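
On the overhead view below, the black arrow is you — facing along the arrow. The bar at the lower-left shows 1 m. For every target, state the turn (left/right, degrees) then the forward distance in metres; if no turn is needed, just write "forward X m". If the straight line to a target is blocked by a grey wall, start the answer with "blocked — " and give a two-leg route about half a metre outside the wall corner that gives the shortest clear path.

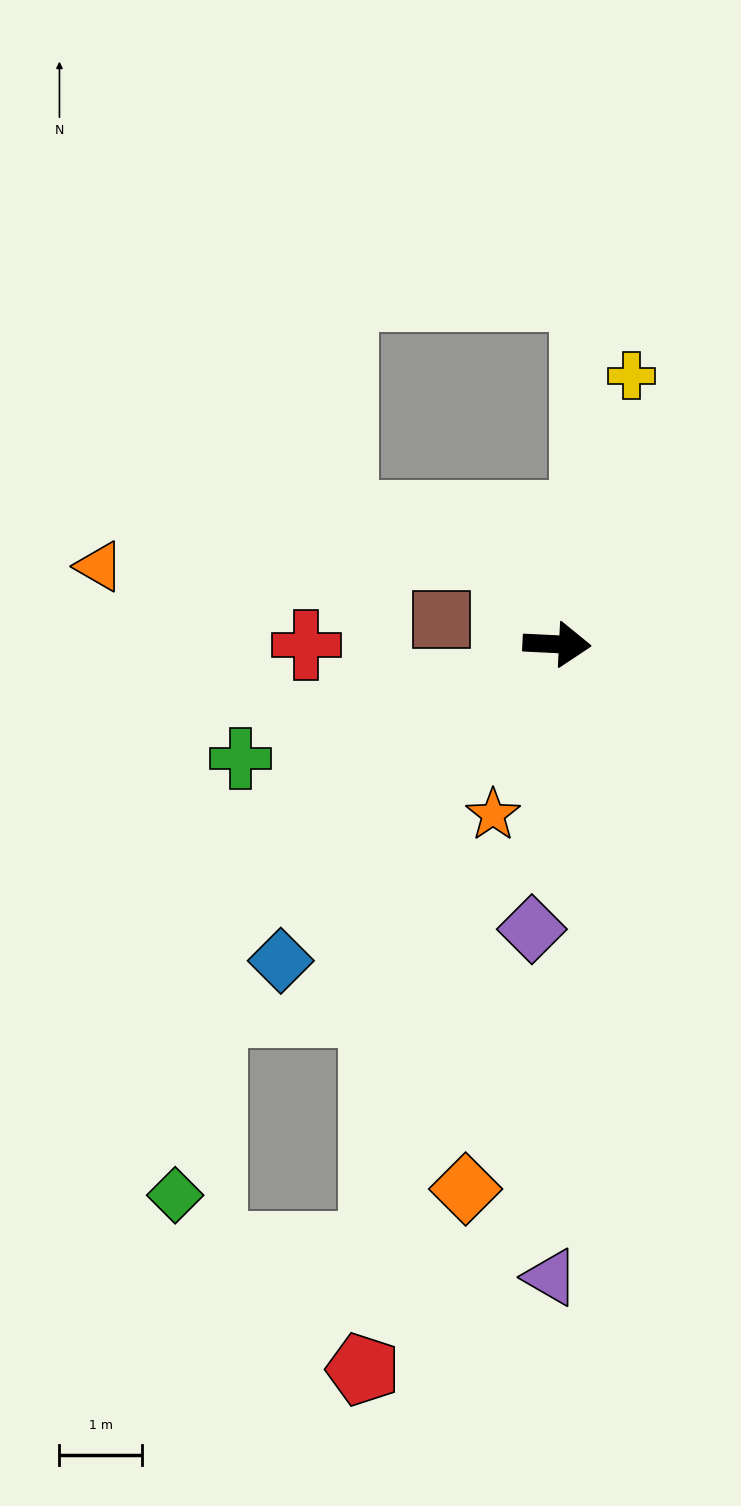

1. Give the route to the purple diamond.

turn right 92°, forward 3.5 m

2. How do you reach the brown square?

turn left 171°, forward 1.4 m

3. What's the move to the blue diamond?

turn right 128°, forward 5.1 m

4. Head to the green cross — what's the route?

turn right 157°, forward 4.1 m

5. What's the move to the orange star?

turn right 108°, forward 2.2 m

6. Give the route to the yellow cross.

turn left 77°, forward 3.4 m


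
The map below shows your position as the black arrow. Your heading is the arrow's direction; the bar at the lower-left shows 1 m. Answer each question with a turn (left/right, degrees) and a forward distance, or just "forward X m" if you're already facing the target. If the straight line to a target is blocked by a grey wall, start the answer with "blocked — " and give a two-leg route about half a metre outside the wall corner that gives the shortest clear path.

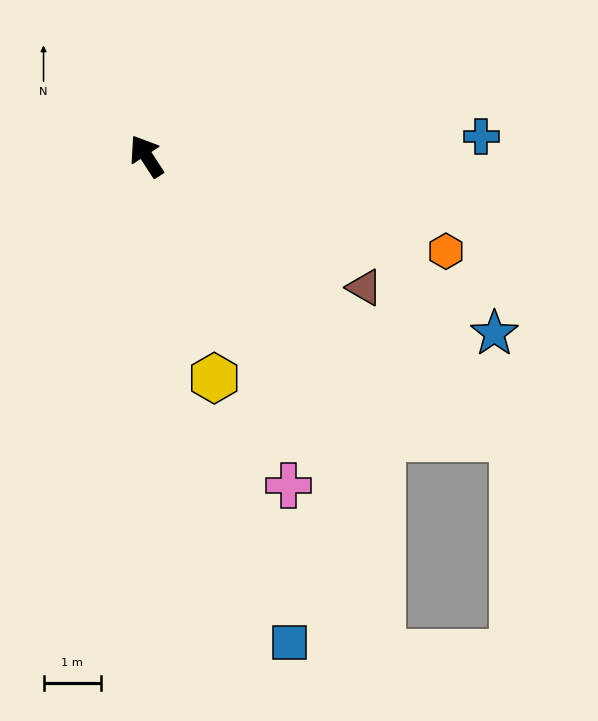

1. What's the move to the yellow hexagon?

turn left 164°, forward 4.0 m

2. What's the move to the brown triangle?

turn right 154°, forward 4.4 m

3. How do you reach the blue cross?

turn right 120°, forward 5.9 m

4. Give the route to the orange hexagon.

turn right 141°, forward 5.5 m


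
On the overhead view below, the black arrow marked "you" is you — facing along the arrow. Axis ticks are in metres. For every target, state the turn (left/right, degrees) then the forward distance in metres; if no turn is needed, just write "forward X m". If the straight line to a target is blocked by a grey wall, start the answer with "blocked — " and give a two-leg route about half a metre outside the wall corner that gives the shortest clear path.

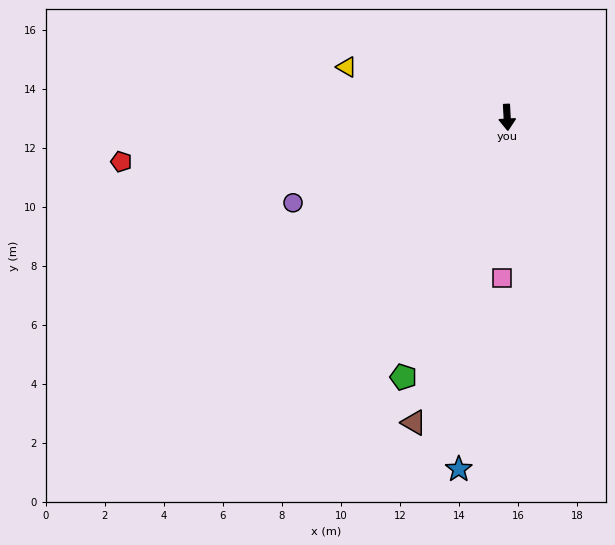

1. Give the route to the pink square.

turn right 5°, forward 5.5 m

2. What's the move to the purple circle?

turn right 71°, forward 7.8 m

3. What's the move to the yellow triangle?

turn right 110°, forward 5.7 m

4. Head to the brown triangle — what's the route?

turn right 20°, forward 10.8 m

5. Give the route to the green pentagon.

turn right 25°, forward 9.5 m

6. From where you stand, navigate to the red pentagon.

turn right 87°, forward 13.2 m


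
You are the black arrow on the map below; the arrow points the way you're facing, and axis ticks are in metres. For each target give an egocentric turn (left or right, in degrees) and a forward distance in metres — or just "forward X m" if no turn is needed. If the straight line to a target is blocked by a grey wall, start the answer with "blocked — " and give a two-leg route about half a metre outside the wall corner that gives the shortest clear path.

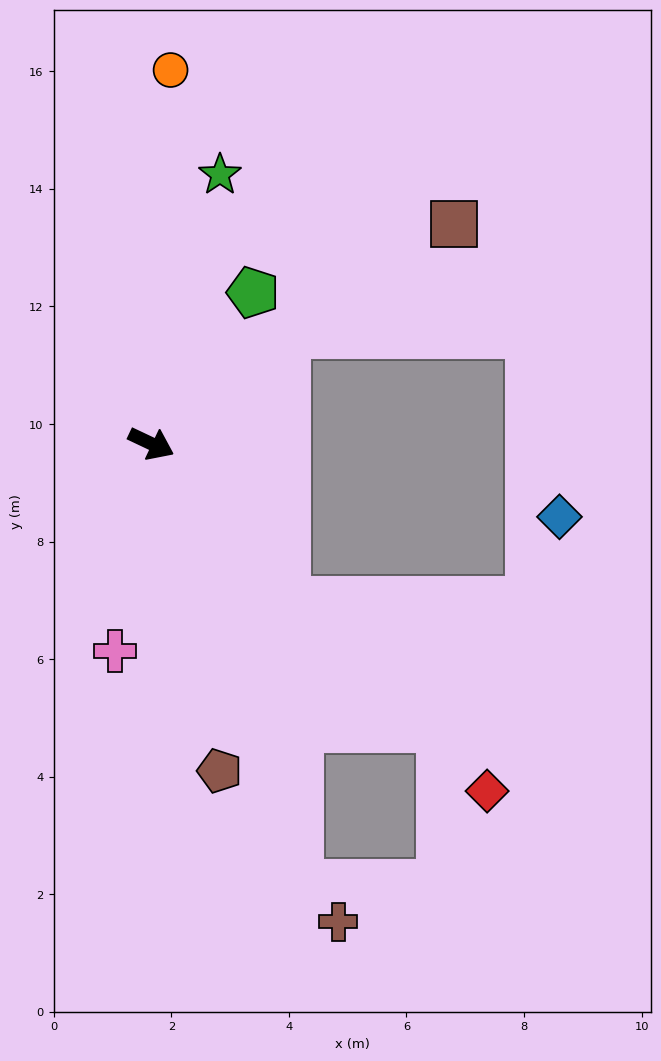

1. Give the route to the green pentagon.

turn left 81°, forward 3.1 m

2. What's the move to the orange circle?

turn left 112°, forward 6.4 m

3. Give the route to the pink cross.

turn right 75°, forward 3.6 m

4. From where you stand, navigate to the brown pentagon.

turn right 53°, forward 5.7 m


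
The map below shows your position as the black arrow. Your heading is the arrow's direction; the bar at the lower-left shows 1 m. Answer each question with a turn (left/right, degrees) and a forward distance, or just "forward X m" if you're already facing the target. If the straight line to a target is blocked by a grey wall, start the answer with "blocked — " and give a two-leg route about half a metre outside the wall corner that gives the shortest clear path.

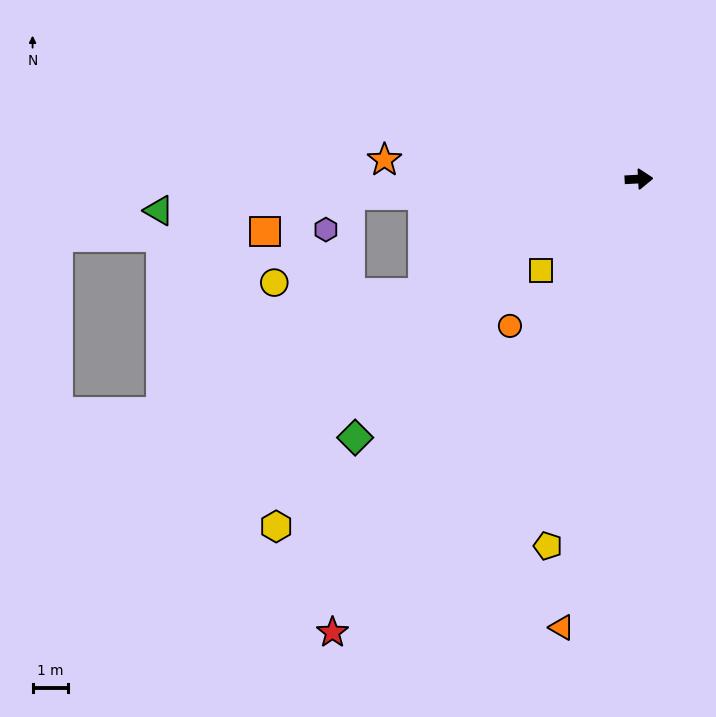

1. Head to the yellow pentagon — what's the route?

turn right 107°, forward 10.5 m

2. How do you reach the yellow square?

turn right 140°, forward 3.7 m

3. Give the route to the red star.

turn right 127°, forward 15.2 m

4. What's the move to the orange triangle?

turn right 103°, forward 12.7 m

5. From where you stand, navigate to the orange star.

turn left 173°, forward 7.1 m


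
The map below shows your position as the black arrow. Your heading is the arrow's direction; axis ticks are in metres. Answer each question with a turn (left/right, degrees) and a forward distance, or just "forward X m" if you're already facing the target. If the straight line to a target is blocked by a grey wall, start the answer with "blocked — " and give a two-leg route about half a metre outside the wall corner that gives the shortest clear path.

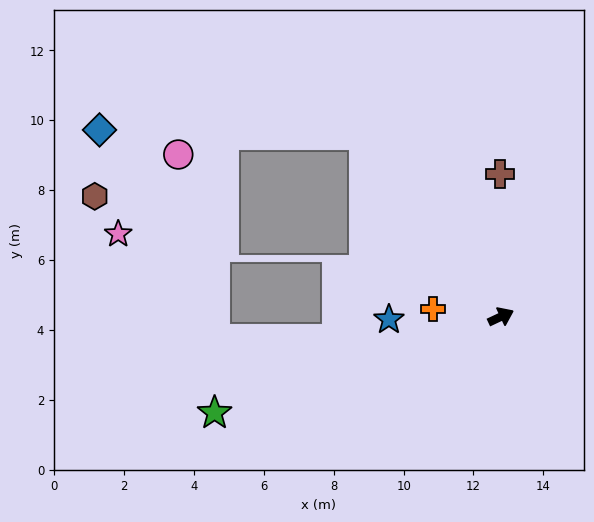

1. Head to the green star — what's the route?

turn left 173°, forward 8.6 m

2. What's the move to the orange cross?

turn left 148°, forward 2.0 m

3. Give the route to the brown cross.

turn left 65°, forward 4.1 m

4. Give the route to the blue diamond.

blocked — turn left 102°, forward 6.5 m, then turn left 52°, forward 7.6 m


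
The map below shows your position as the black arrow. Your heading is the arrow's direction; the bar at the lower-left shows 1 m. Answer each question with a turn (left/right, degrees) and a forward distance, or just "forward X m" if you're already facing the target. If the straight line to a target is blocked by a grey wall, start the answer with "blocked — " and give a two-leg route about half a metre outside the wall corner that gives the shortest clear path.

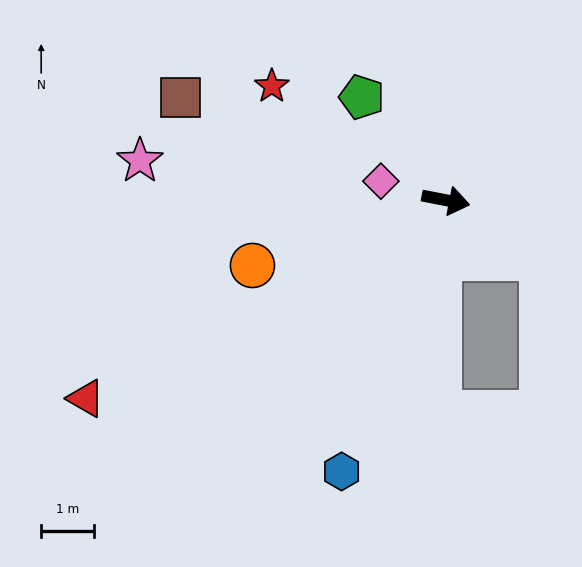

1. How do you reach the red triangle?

turn right 140°, forward 7.8 m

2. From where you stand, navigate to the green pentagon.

turn left 140°, forward 2.5 m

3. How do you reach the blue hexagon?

turn right 100°, forward 5.5 m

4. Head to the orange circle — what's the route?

turn right 150°, forward 3.9 m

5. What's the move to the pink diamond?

turn left 175°, forward 1.3 m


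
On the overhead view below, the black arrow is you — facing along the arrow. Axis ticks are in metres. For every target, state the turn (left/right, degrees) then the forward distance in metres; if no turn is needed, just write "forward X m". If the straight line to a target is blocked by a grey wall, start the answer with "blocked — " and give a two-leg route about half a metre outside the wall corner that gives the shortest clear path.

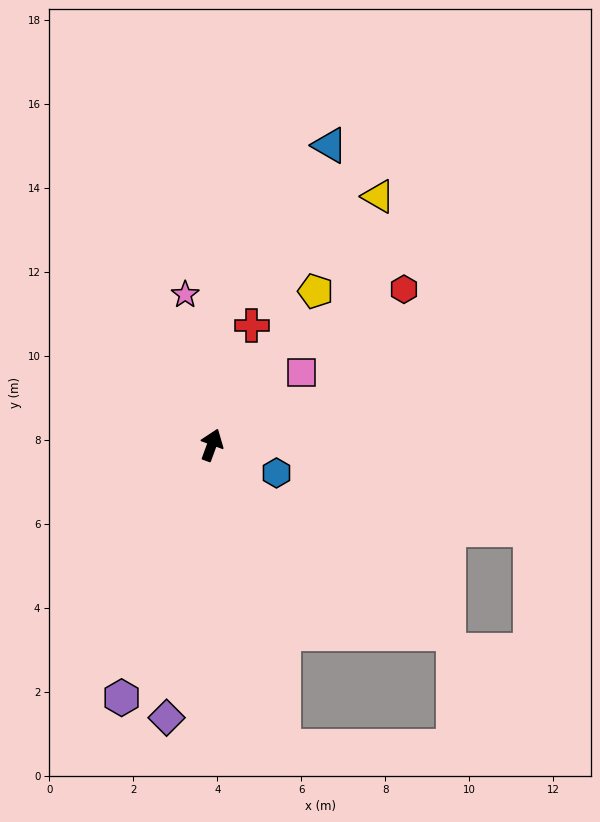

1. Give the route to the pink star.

turn left 30°, forward 3.6 m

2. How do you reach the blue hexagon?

turn right 93°, forward 1.7 m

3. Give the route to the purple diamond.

turn right 169°, forward 6.6 m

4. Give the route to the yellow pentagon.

turn right 14°, forward 4.4 m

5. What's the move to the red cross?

forward 3.0 m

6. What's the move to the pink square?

turn right 31°, forward 2.7 m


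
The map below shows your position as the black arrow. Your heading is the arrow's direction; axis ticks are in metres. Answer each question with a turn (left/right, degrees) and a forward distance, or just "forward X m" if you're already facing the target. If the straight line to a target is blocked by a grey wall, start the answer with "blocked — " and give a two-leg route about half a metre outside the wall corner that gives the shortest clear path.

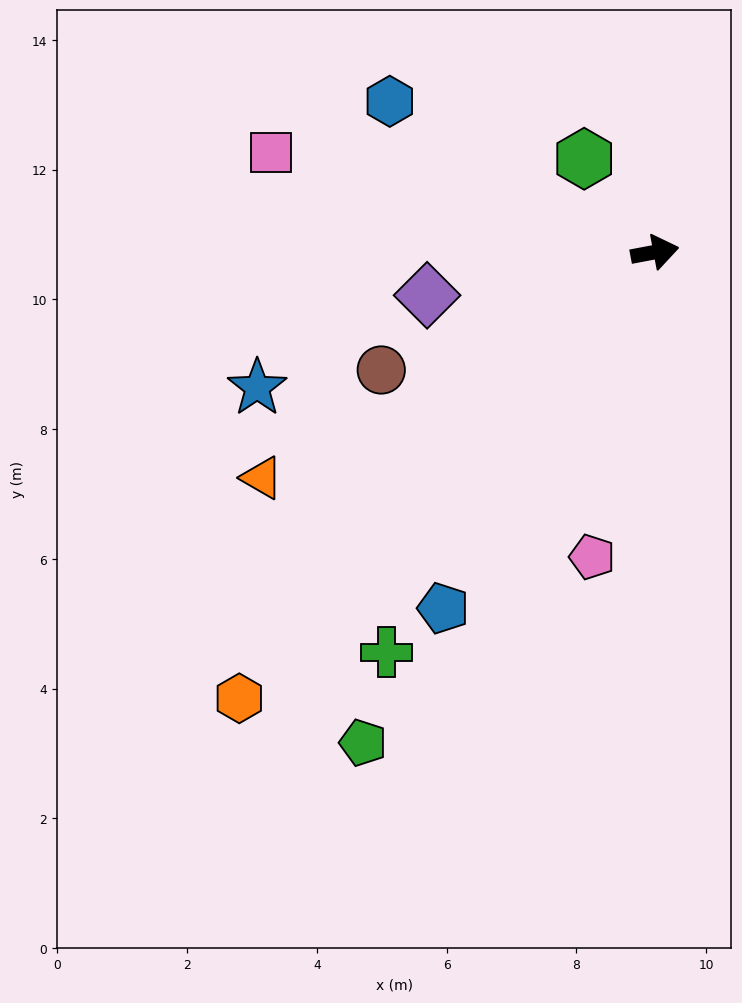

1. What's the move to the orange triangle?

turn right 161°, forward 7.0 m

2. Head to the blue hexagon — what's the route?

turn left 140°, forward 4.7 m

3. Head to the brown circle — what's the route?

turn right 167°, forward 4.6 m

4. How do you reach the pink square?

turn left 155°, forward 6.1 m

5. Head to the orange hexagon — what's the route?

turn right 144°, forward 9.4 m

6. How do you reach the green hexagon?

turn left 116°, forward 1.8 m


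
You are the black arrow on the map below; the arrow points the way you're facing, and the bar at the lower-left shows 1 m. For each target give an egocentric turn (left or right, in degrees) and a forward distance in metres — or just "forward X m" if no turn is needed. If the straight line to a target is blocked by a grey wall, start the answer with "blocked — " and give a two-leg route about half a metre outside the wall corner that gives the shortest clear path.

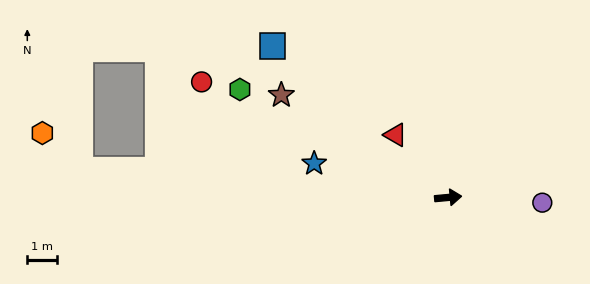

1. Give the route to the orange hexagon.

blocked — turn left 170°, forward 12.2 m, then turn right 39°, forward 1.7 m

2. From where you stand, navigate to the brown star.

turn left 143°, forward 6.5 m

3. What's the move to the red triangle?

turn left 125°, forward 2.7 m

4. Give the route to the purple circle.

turn right 8°, forward 3.1 m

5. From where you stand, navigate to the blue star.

turn left 160°, forward 4.6 m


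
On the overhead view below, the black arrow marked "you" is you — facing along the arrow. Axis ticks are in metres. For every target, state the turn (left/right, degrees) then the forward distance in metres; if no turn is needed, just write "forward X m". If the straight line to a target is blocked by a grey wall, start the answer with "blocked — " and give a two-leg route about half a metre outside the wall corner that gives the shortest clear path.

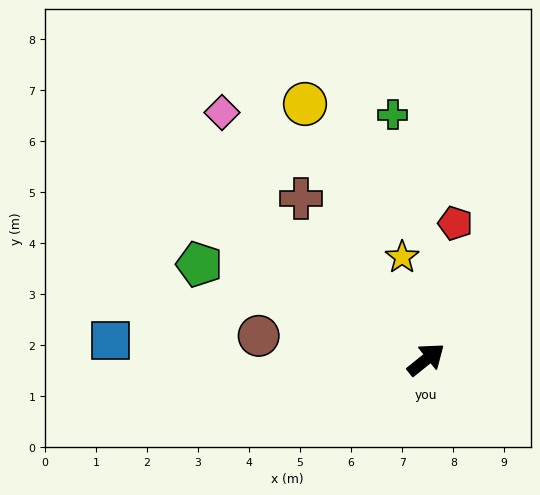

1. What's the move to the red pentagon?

turn left 39°, forward 2.7 m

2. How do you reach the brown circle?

turn left 133°, forward 3.3 m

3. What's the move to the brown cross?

turn left 89°, forward 4.0 m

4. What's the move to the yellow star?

turn left 64°, forward 2.1 m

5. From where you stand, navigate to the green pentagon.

turn left 118°, forward 4.8 m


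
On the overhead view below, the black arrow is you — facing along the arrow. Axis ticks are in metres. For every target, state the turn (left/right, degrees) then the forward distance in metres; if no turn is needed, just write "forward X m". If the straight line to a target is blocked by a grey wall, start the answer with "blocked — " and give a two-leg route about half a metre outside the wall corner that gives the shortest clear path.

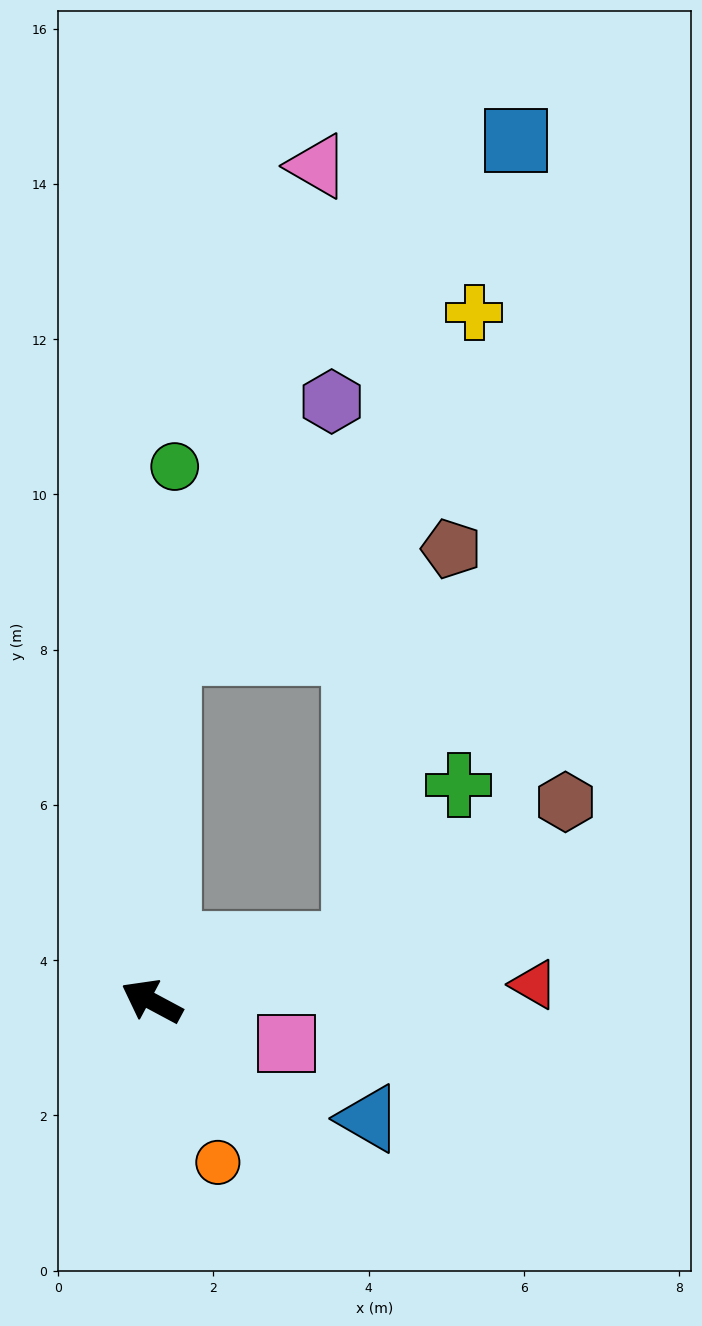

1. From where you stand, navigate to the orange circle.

turn left 140°, forward 2.2 m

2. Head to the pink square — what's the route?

turn right 169°, forward 1.8 m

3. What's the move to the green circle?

turn right 64°, forward 6.9 m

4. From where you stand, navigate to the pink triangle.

blocked — turn right 64°, forward 4.5 m, then turn right 15°, forward 6.6 m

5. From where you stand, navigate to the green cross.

blocked — turn right 136°, forward 2.7 m, then turn left 41°, forward 2.5 m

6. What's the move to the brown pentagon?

blocked — turn right 136°, forward 2.7 m, then turn left 61°, forward 5.3 m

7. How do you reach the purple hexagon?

blocked — turn right 64°, forward 4.5 m, then turn right 31°, forward 3.9 m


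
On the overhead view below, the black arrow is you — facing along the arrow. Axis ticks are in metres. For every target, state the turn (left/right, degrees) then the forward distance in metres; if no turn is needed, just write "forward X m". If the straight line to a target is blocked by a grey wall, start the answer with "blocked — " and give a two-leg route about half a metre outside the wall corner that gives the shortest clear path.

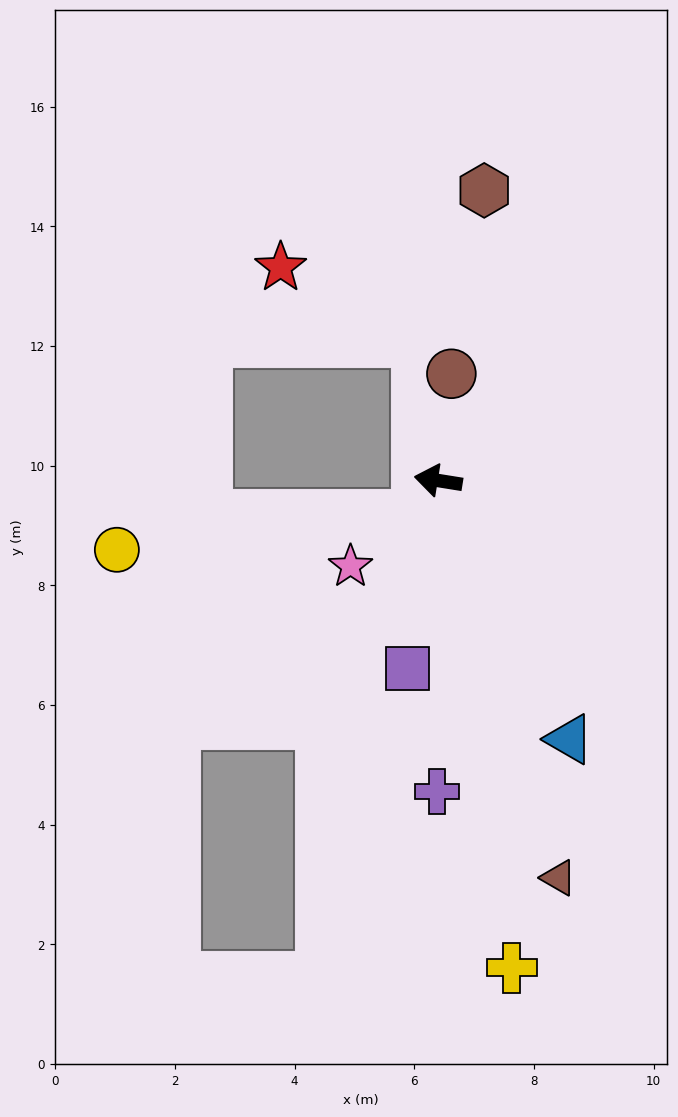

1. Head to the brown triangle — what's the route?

turn left 116°, forward 6.9 m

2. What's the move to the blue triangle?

turn left 126°, forward 4.8 m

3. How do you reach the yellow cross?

turn left 108°, forward 8.2 m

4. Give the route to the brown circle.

turn right 88°, forward 1.8 m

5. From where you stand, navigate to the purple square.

turn left 90°, forward 3.2 m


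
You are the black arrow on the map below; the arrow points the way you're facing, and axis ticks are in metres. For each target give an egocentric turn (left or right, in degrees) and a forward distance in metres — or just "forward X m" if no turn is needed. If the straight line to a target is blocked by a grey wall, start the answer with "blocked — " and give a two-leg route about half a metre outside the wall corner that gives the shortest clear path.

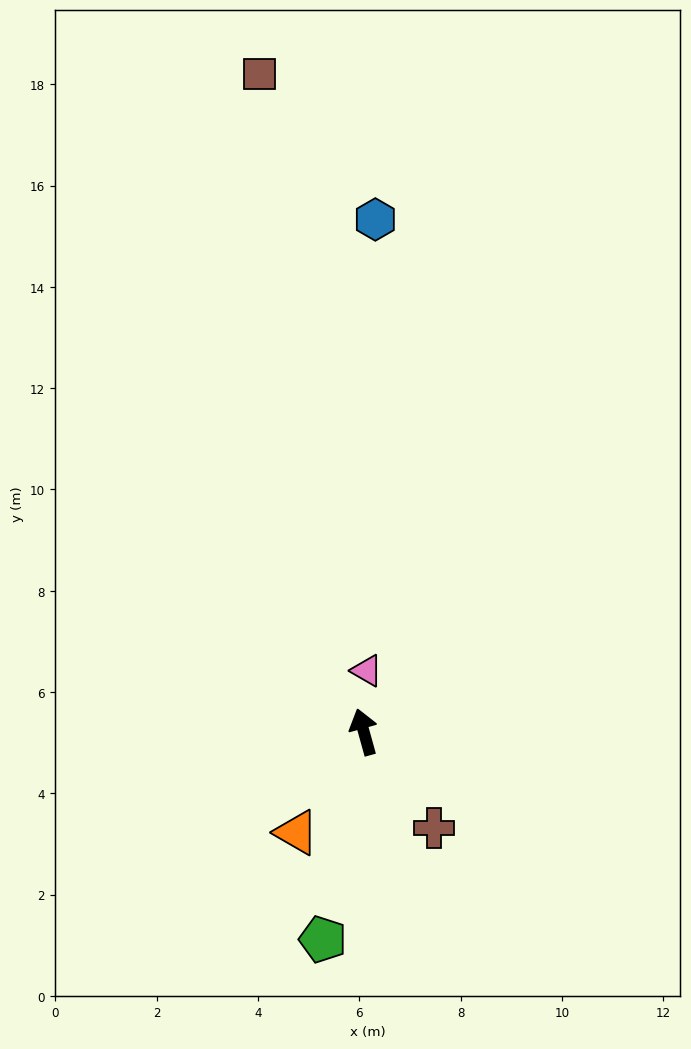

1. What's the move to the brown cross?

turn right 160°, forward 2.3 m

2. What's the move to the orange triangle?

turn left 131°, forward 2.4 m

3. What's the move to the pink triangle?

turn right 18°, forward 1.2 m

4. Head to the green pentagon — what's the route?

turn left 153°, forward 4.2 m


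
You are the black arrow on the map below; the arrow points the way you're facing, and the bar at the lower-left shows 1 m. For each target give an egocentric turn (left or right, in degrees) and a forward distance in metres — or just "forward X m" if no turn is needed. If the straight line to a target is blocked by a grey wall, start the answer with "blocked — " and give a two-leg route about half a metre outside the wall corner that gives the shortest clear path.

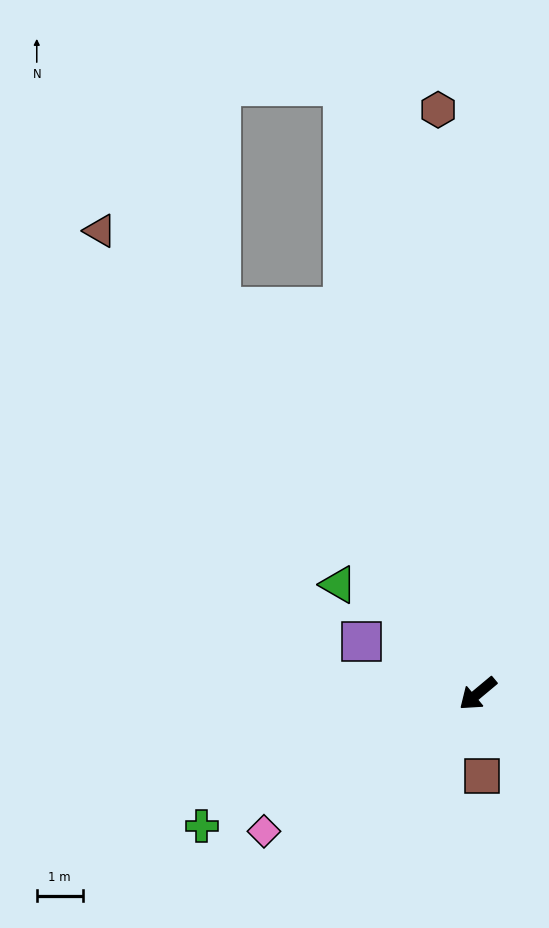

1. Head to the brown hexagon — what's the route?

turn right 126°, forward 12.8 m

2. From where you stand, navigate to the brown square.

turn left 53°, forward 1.8 m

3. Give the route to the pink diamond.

turn right 7°, forward 5.6 m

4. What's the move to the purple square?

turn right 64°, forward 2.8 m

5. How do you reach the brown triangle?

turn right 91°, forward 13.1 m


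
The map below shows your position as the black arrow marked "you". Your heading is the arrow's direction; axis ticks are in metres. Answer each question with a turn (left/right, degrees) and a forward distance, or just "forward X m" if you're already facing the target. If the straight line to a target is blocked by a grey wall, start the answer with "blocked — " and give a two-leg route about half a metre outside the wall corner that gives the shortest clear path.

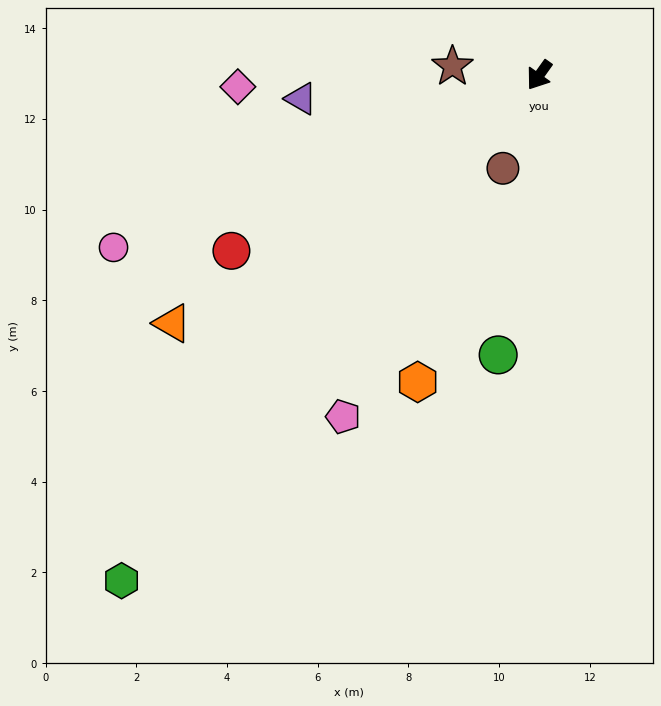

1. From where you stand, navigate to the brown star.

turn right 60°, forward 1.9 m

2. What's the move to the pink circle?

turn right 33°, forward 10.1 m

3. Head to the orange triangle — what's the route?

turn right 20°, forward 9.8 m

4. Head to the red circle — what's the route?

turn right 25°, forward 7.8 m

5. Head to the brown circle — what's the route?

turn left 14°, forward 2.2 m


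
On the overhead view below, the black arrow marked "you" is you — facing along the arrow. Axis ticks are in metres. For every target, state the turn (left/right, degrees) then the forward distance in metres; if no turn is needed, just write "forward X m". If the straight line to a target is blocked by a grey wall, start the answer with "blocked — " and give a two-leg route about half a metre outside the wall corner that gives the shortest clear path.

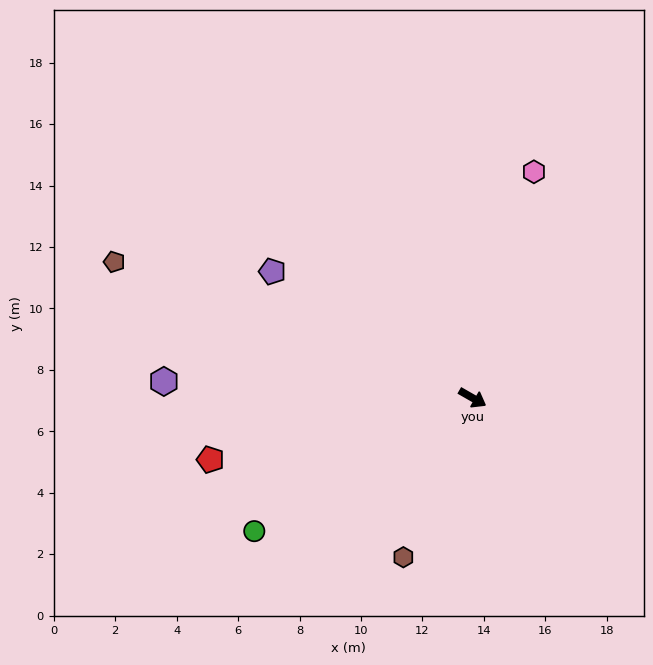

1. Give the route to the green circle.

turn right 119°, forward 8.3 m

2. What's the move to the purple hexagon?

turn right 153°, forward 10.1 m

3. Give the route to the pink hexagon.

turn left 105°, forward 7.6 m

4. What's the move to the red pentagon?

turn right 137°, forward 8.8 m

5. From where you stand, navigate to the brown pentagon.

turn right 171°, forward 12.5 m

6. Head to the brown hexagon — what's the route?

turn right 84°, forward 5.7 m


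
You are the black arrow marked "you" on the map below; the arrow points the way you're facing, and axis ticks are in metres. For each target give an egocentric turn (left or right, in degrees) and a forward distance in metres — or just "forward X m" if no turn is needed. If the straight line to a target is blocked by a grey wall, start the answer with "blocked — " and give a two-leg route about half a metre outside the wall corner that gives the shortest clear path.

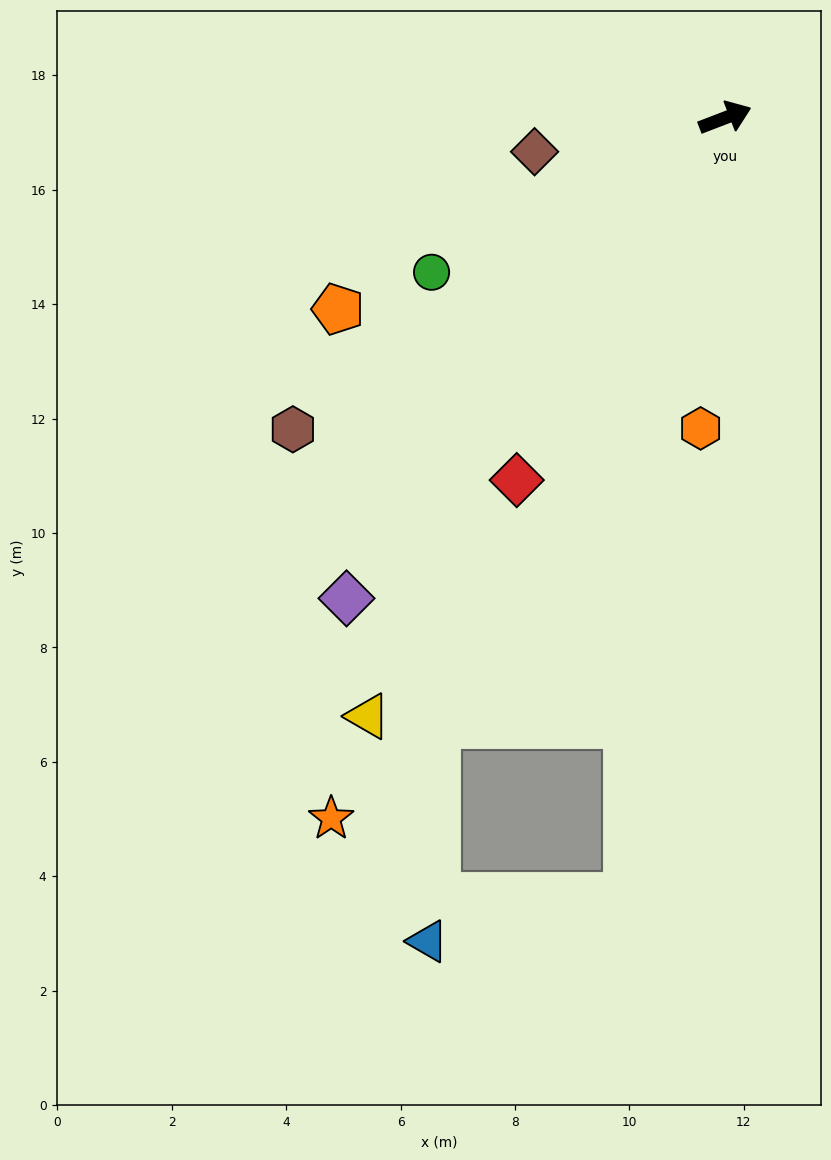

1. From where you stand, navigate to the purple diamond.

turn right 149°, forward 10.7 m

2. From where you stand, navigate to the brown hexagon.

turn right 165°, forward 9.3 m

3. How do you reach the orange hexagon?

turn right 116°, forward 5.4 m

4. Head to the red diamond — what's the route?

turn right 141°, forward 7.3 m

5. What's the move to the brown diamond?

turn left 169°, forward 3.4 m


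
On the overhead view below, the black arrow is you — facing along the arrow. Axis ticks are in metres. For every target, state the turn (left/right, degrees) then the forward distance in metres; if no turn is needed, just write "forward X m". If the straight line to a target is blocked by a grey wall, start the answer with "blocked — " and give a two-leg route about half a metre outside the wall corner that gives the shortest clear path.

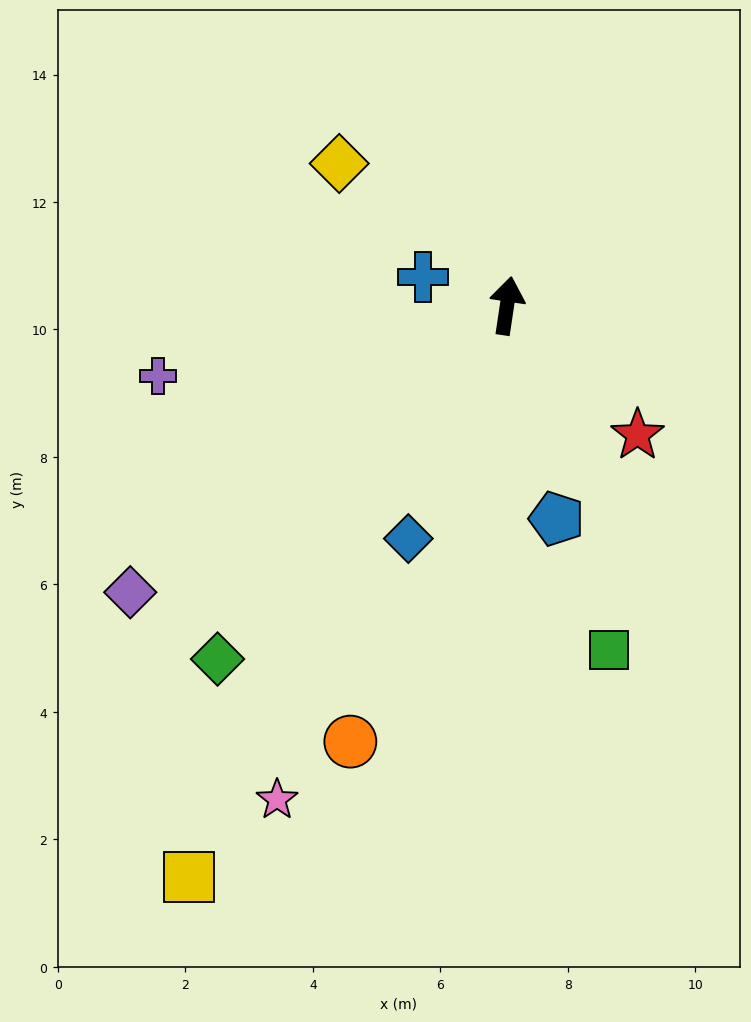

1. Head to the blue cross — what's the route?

turn left 80°, forward 1.4 m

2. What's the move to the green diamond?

turn left 149°, forward 7.2 m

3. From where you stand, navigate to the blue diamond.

turn left 166°, forward 4.0 m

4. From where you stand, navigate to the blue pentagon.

turn right 158°, forward 3.4 m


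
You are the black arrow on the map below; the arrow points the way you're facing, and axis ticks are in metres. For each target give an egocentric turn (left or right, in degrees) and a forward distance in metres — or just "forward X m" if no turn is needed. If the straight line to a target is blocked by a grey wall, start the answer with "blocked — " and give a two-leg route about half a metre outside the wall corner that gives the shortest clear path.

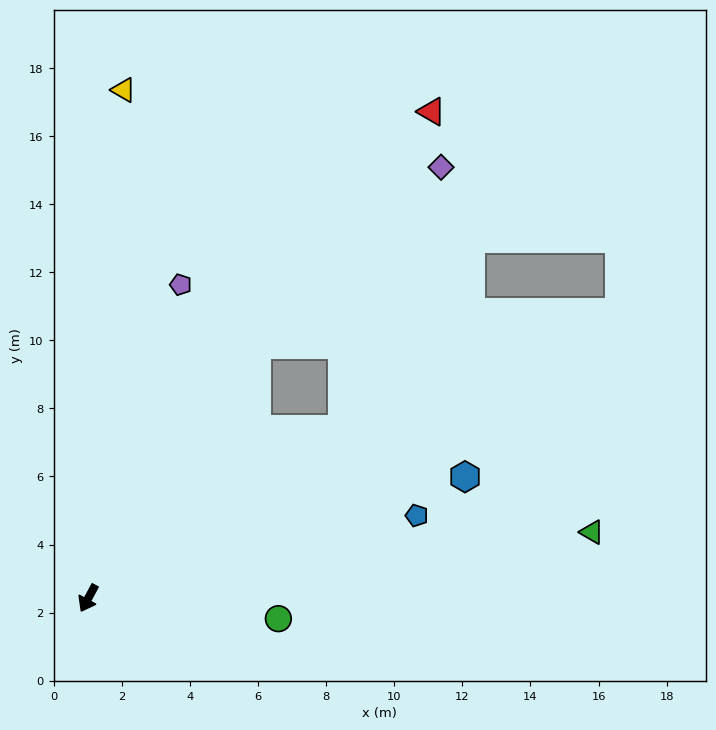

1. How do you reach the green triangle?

turn left 126°, forward 14.9 m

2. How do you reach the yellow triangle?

turn right 156°, forward 15.0 m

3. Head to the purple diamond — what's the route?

blocked — turn left 175°, forward 8.9 m, then turn right 13°, forward 7.5 m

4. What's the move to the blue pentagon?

turn left 132°, forward 9.9 m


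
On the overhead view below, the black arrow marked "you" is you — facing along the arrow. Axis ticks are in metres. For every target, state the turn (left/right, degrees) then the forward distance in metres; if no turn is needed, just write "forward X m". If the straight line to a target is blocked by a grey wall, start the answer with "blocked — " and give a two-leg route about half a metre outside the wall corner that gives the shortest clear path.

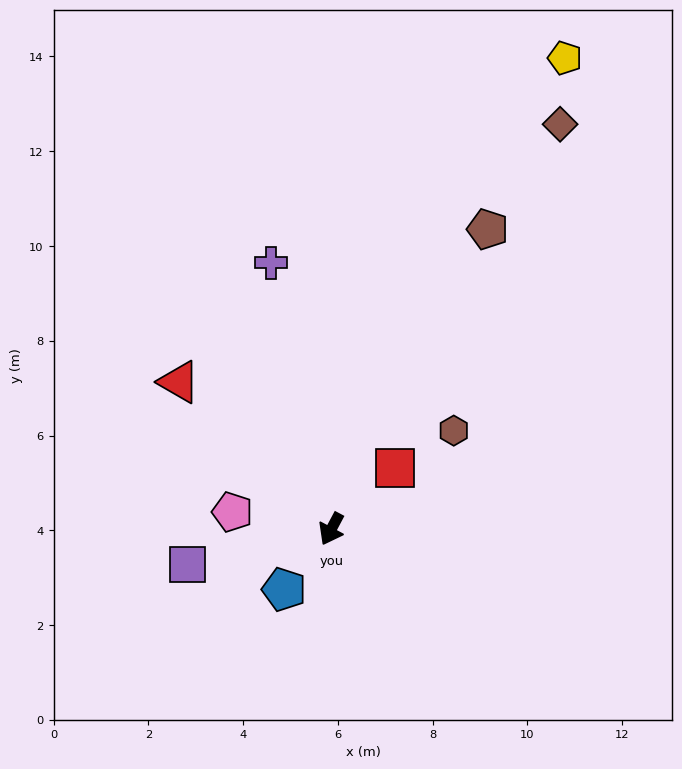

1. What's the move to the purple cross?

turn right 139°, forward 5.8 m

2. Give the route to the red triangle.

turn right 106°, forward 4.5 m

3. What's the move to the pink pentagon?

turn right 72°, forward 2.1 m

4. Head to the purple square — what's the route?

turn right 48°, forward 3.1 m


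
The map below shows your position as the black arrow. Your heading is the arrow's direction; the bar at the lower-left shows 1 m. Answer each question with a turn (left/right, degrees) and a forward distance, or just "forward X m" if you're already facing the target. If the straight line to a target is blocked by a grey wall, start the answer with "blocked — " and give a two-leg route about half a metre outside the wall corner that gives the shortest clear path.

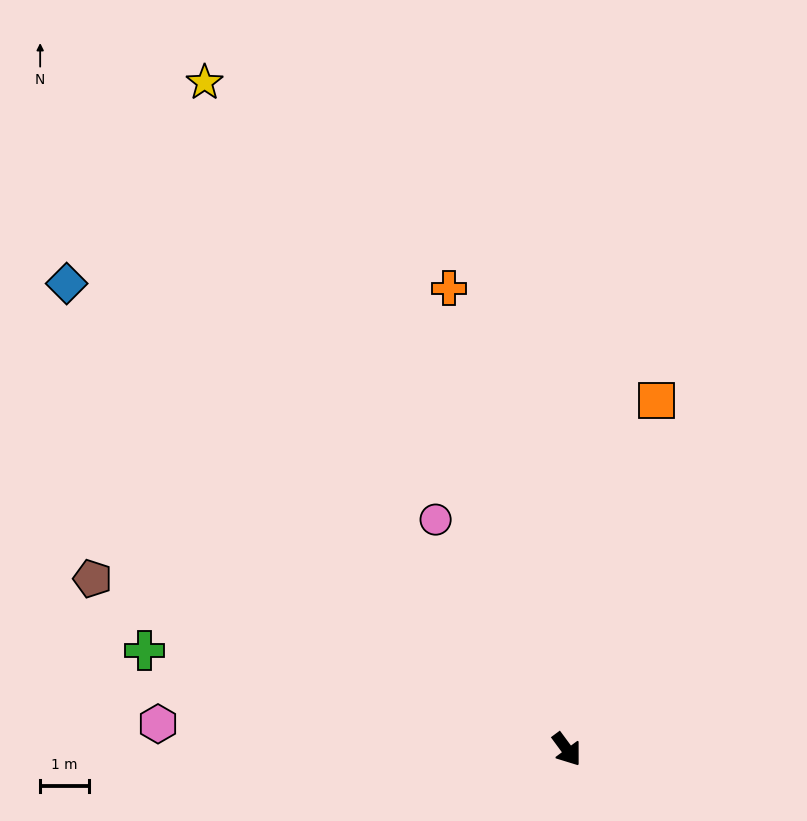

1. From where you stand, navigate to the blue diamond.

turn right 169°, forward 14.1 m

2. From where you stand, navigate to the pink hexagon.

turn right 130°, forward 8.4 m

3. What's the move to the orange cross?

turn left 158°, forward 9.8 m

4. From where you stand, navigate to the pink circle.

turn left 173°, forward 5.4 m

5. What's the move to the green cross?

turn right 140°, forward 8.9 m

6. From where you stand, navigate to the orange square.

turn left 129°, forward 7.4 m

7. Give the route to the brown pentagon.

turn right 146°, forward 10.4 m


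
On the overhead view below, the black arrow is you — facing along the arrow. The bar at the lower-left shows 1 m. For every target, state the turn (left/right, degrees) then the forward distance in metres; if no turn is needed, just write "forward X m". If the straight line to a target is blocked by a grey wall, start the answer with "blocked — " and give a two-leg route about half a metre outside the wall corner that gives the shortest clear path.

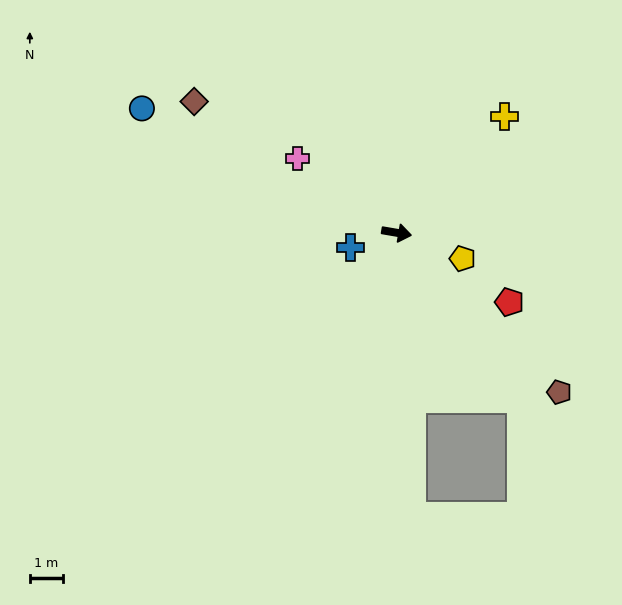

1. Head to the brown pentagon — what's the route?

turn right 35°, forward 6.9 m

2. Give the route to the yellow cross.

turn left 57°, forward 4.8 m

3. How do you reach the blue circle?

turn left 164°, forward 8.6 m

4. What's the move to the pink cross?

turn left 153°, forward 3.8 m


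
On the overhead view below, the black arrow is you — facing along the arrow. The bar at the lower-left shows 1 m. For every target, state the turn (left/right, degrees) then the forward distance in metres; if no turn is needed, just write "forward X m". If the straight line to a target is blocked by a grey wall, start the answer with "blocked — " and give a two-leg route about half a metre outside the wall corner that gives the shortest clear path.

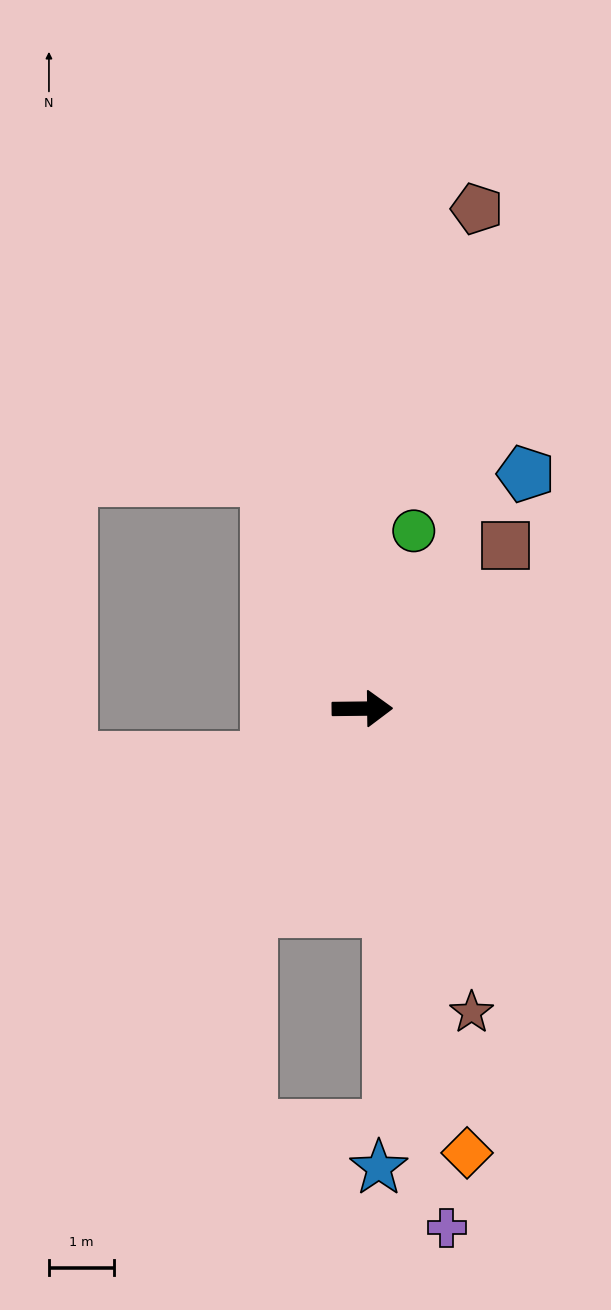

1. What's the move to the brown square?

turn left 48°, forward 3.4 m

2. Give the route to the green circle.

turn left 73°, forward 2.9 m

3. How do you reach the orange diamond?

turn right 77°, forward 7.1 m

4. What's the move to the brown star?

turn right 71°, forward 5.0 m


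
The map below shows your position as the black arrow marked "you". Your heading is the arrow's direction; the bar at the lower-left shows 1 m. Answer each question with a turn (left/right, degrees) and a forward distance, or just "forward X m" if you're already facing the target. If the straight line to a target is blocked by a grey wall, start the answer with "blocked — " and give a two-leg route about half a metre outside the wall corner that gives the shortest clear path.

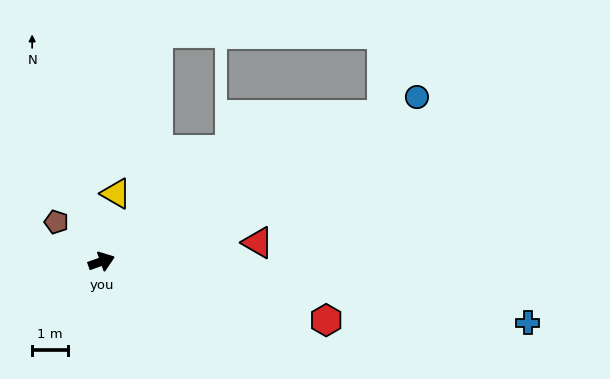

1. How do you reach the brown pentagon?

turn left 119°, forward 1.7 m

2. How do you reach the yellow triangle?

turn left 58°, forward 1.9 m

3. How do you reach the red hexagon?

turn right 34°, forward 6.5 m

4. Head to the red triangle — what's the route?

turn right 13°, forward 4.4 m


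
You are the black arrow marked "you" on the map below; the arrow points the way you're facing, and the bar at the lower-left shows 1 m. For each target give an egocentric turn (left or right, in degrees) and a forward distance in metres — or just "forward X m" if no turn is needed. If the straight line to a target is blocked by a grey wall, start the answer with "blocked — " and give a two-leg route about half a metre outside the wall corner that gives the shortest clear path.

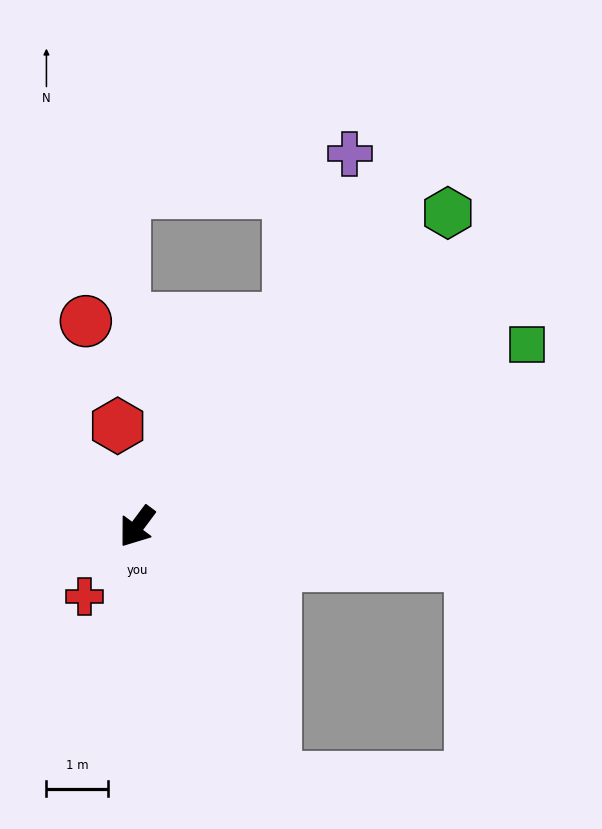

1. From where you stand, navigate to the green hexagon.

turn left 172°, forward 7.1 m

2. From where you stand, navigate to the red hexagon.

turn right 132°, forward 1.7 m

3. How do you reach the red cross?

forward 1.4 m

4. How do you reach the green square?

turn left 152°, forward 6.9 m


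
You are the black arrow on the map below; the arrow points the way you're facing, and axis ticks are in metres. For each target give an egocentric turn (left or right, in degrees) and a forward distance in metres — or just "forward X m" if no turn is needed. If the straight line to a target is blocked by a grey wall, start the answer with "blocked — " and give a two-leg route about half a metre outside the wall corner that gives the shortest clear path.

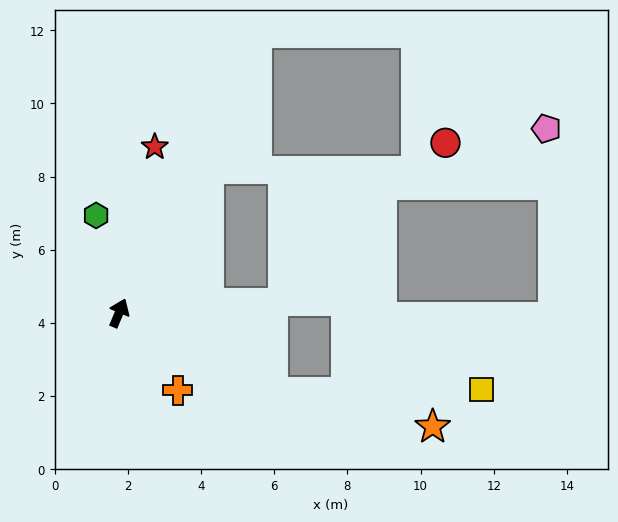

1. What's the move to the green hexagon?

turn left 36°, forward 2.7 m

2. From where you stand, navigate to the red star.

turn left 11°, forward 4.6 m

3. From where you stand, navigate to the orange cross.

turn right 120°, forward 2.7 m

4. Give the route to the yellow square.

blocked — turn right 95°, forward 4.7 m, then turn left 29°, forward 5.7 m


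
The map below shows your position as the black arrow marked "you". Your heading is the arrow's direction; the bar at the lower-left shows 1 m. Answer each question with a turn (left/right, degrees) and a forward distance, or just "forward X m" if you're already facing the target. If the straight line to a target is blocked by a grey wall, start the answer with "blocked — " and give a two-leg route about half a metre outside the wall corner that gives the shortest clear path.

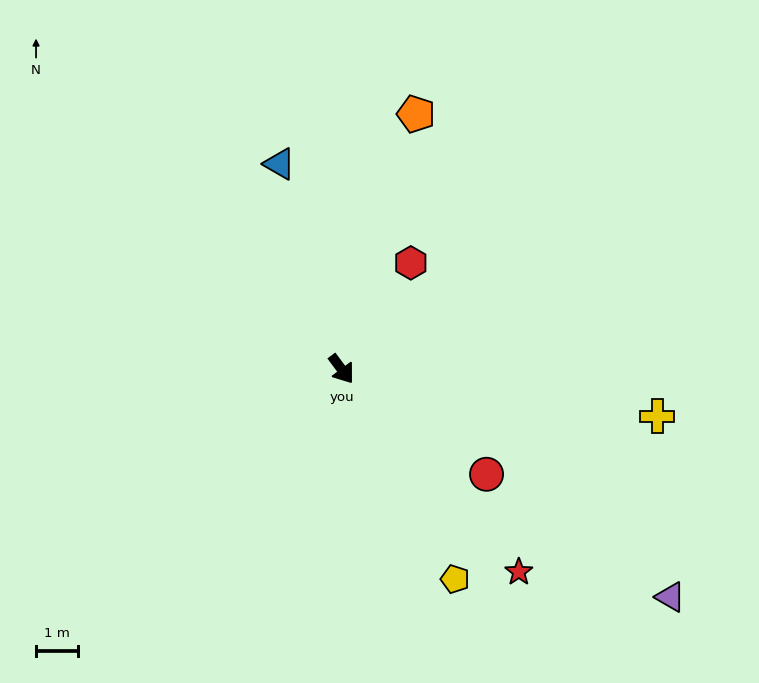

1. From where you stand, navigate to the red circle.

turn left 17°, forward 4.2 m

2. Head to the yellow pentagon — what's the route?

turn right 8°, forward 5.6 m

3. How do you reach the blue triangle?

turn left 160°, forward 5.1 m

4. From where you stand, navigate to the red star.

turn left 5°, forward 6.4 m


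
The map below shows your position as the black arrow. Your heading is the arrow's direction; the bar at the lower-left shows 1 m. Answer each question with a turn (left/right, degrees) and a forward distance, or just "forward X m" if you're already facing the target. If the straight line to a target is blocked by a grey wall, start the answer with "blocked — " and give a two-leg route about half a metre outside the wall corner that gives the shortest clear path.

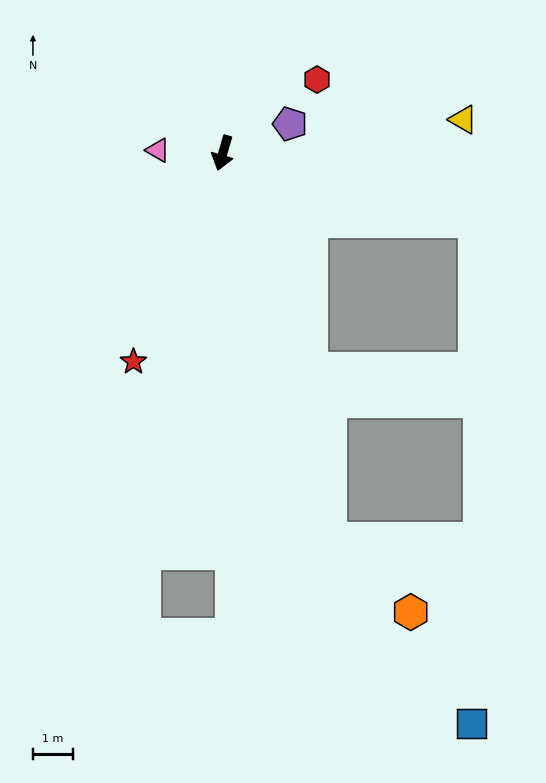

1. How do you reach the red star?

turn right 7°, forward 5.7 m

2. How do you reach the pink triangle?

turn right 76°, forward 1.6 m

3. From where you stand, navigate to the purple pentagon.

turn left 130°, forward 1.8 m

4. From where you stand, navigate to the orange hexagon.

blocked — turn left 32°, forward 10.0 m, then turn left 32°, forward 2.7 m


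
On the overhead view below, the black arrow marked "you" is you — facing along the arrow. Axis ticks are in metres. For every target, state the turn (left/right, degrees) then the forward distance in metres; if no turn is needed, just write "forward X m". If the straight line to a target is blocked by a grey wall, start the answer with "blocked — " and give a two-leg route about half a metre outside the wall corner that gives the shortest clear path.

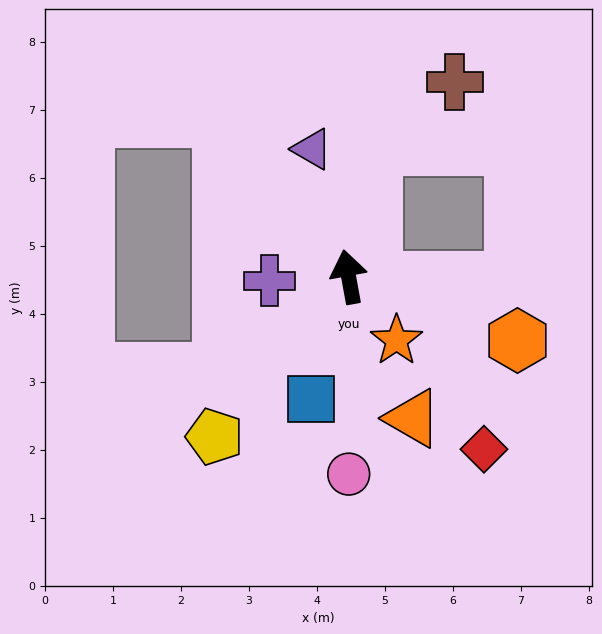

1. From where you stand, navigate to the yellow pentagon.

turn left 130°, forward 3.1 m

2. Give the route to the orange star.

turn right 153°, forward 1.2 m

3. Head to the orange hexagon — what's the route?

turn right 121°, forward 2.7 m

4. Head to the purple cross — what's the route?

turn left 83°, forward 1.2 m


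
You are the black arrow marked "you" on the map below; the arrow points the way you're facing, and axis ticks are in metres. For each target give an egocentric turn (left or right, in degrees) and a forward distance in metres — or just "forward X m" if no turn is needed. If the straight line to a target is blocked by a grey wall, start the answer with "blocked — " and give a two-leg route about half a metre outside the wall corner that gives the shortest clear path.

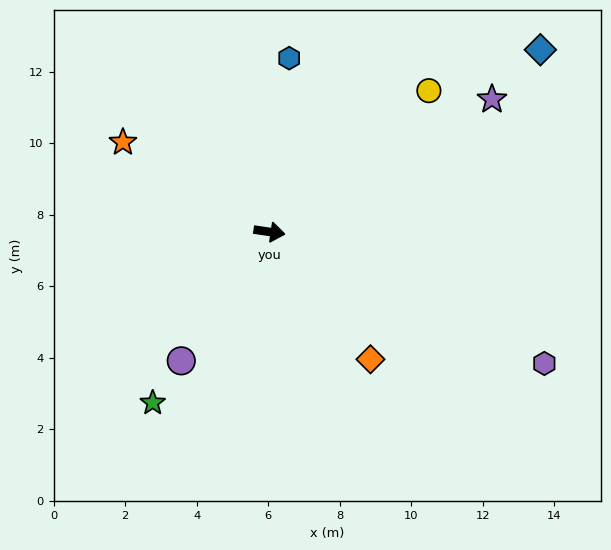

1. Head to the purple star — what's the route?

turn left 39°, forward 7.2 m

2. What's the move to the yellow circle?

turn left 50°, forward 6.0 m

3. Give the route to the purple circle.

turn right 116°, forward 4.4 m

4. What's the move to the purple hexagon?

turn right 17°, forward 8.5 m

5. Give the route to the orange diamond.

turn right 43°, forward 4.5 m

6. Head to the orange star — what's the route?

turn left 157°, forward 4.8 m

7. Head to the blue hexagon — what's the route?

turn left 92°, forward 4.9 m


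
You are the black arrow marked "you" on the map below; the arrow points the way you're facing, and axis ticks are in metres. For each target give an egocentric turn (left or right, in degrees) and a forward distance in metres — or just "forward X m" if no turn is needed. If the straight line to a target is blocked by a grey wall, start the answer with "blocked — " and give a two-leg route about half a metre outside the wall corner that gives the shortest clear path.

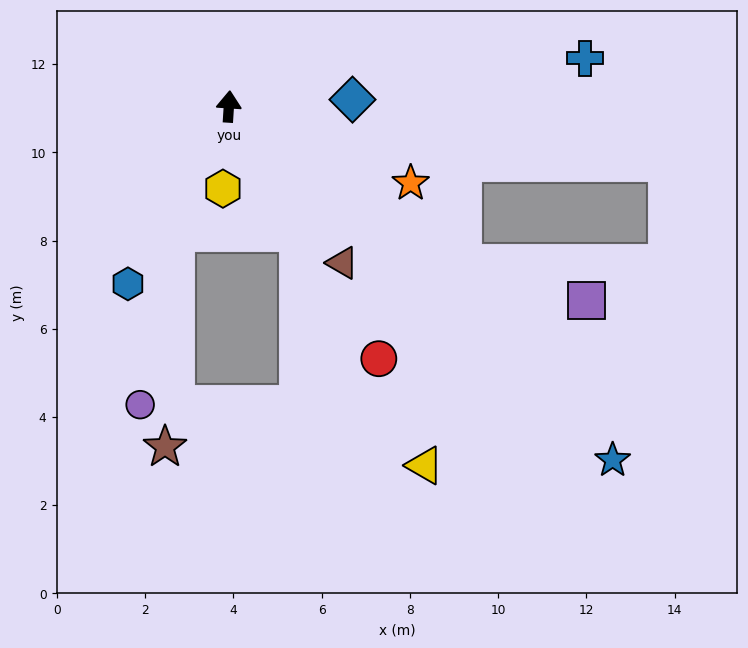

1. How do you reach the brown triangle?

turn right 140°, forward 4.4 m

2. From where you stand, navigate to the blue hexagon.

turn left 154°, forward 4.6 m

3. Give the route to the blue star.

turn right 129°, forward 11.8 m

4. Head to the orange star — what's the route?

turn right 109°, forward 4.5 m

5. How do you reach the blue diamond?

turn right 83°, forward 2.8 m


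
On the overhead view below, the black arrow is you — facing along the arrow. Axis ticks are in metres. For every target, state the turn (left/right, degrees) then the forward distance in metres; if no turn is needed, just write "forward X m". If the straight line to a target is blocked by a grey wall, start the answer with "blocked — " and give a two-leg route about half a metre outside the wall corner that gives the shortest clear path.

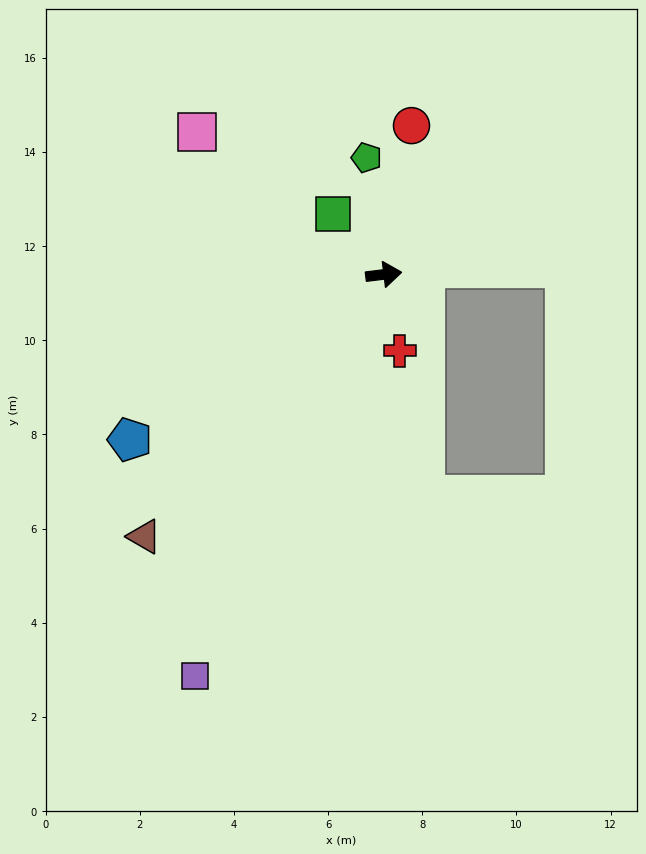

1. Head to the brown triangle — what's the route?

turn right 139°, forward 7.5 m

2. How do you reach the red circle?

turn left 72°, forward 3.2 m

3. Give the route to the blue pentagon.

turn right 154°, forward 6.4 m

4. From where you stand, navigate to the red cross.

turn right 85°, forward 1.7 m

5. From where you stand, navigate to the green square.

turn left 123°, forward 1.7 m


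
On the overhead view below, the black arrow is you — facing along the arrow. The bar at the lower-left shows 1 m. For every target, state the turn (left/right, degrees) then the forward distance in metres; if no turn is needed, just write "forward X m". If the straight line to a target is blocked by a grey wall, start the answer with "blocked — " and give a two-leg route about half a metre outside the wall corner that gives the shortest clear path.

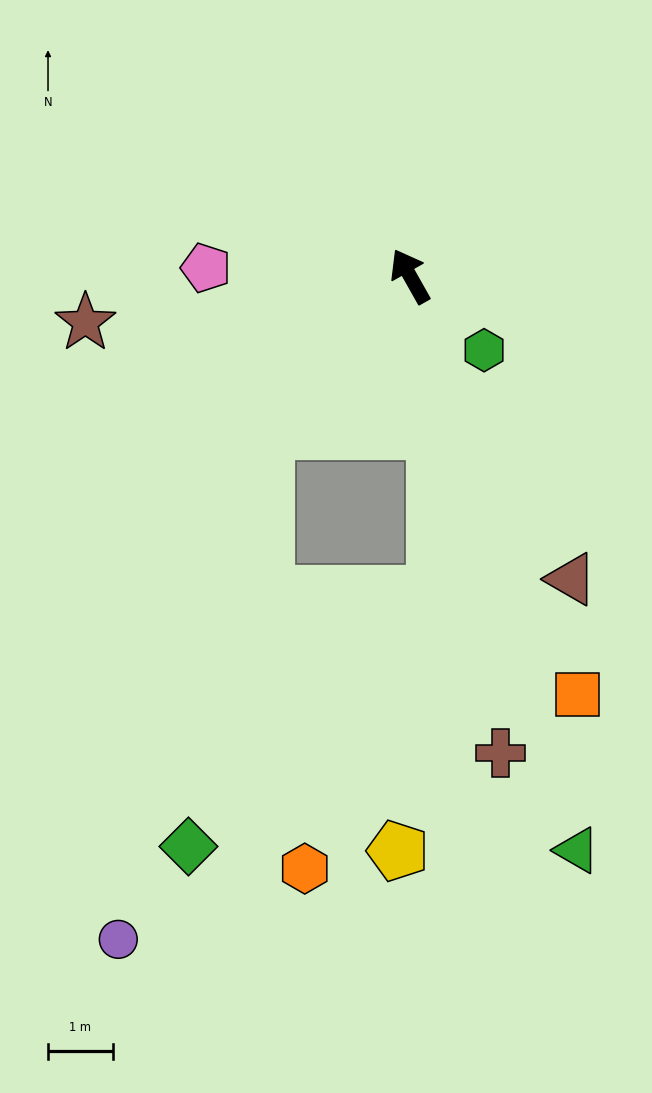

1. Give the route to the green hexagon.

turn right 164°, forward 1.6 m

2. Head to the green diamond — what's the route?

blocked — turn left 108°, forward 3.3 m, then turn left 32°, forward 6.5 m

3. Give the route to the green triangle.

turn left 167°, forward 9.3 m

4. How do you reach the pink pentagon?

turn left 58°, forward 3.2 m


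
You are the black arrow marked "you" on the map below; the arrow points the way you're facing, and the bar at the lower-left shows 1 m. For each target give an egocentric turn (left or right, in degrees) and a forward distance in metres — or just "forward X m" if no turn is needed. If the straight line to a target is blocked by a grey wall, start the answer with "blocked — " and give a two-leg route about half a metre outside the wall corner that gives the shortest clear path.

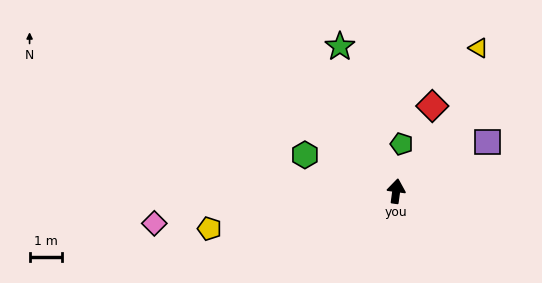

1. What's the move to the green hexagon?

turn left 76°, forward 3.0 m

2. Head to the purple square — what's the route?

turn right 54°, forward 3.2 m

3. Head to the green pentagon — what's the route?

forward 1.4 m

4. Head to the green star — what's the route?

turn left 29°, forward 4.7 m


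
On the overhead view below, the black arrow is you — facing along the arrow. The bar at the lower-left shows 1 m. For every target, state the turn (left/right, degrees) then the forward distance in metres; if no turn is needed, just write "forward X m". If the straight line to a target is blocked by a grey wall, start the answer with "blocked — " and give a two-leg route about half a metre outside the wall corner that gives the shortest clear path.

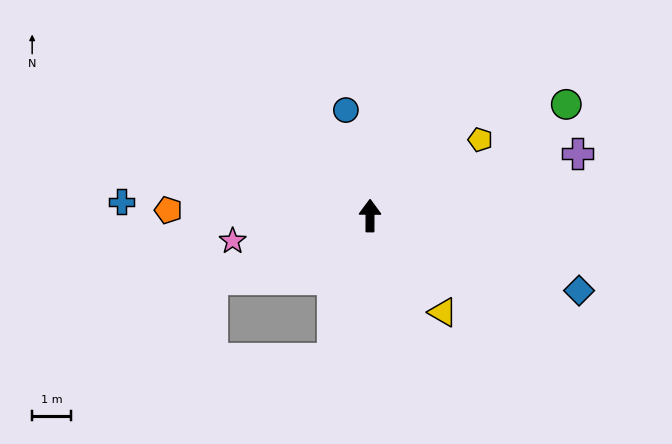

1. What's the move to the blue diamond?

turn right 110°, forward 5.7 m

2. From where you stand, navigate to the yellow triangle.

turn right 143°, forward 3.1 m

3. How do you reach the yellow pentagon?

turn right 55°, forward 3.5 m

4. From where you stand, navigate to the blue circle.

turn left 13°, forward 2.8 m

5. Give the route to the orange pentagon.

turn left 89°, forward 5.2 m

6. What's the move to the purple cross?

turn right 73°, forward 5.6 m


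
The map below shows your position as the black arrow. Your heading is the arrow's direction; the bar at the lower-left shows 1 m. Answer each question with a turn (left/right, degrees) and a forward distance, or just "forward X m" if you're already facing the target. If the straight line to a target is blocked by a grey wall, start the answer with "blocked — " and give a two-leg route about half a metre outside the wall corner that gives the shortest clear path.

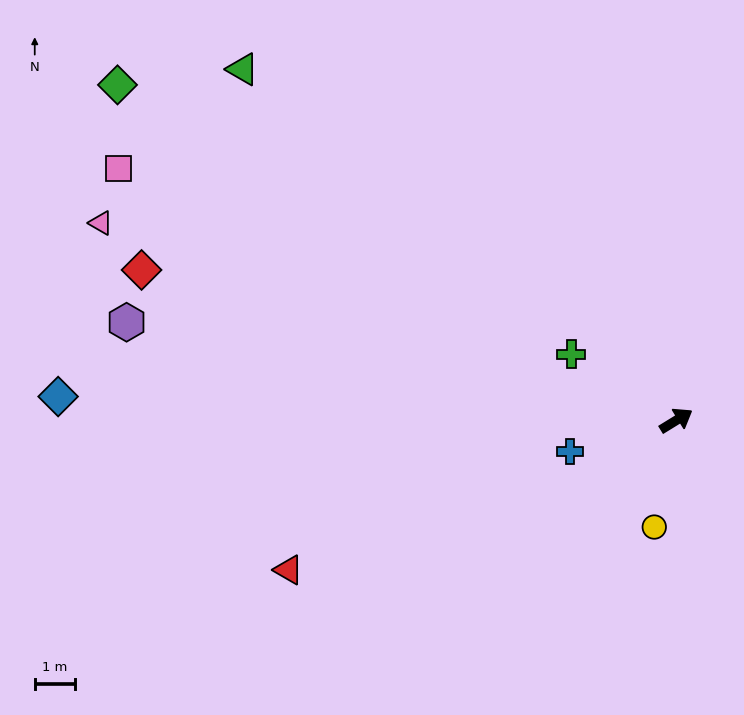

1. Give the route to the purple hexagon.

turn left 138°, forward 13.8 m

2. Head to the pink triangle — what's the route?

turn left 129°, forward 15.1 m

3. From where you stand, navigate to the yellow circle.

turn right 133°, forward 2.7 m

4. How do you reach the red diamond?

turn left 133°, forward 13.8 m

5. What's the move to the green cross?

turn left 116°, forward 3.1 m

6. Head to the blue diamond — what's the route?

turn left 146°, forward 15.3 m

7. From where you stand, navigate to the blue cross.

turn left 165°, forward 2.7 m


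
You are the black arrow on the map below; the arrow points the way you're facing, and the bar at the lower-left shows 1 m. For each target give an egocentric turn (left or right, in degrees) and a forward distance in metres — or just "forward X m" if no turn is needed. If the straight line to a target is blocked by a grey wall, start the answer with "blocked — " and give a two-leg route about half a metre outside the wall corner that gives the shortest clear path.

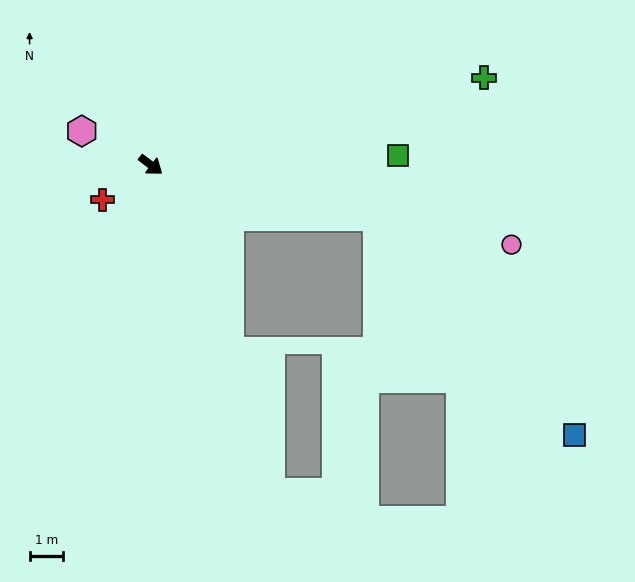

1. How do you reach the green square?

turn left 40°, forward 7.4 m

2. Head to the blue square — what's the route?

blocked — turn left 24°, forward 7.0 m, then turn right 34°, forward 8.8 m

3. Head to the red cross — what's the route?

turn right 107°, forward 1.8 m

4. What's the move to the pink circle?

turn left 25°, forward 11.1 m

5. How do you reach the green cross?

turn left 52°, forward 10.3 m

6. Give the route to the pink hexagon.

turn right 169°, forward 2.3 m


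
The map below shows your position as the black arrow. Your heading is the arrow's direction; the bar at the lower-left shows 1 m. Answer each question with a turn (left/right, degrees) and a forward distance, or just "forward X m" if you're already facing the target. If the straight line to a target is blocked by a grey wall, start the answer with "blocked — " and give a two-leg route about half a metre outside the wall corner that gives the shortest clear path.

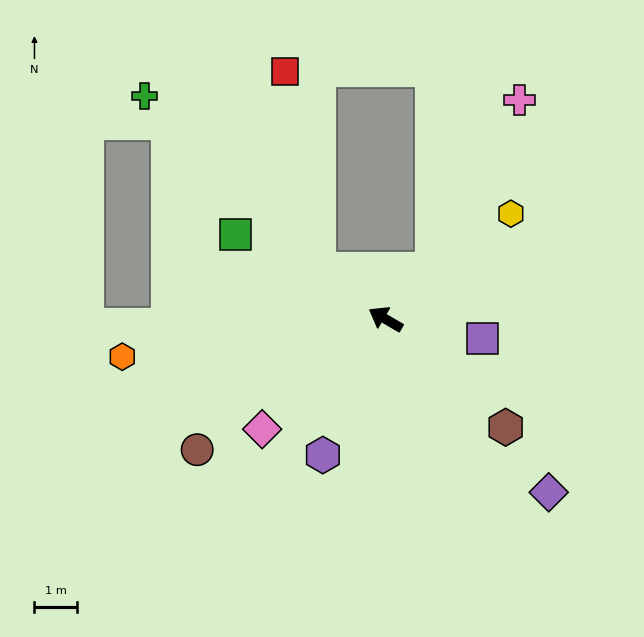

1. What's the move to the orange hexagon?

turn left 38°, forward 6.3 m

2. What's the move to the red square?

blocked — turn right 6°, forward 2.0 m, then turn right 44°, forward 4.8 m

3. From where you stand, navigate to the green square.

forward 4.1 m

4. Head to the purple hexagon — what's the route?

turn left 96°, forward 3.5 m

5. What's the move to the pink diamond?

turn left 72°, forward 3.9 m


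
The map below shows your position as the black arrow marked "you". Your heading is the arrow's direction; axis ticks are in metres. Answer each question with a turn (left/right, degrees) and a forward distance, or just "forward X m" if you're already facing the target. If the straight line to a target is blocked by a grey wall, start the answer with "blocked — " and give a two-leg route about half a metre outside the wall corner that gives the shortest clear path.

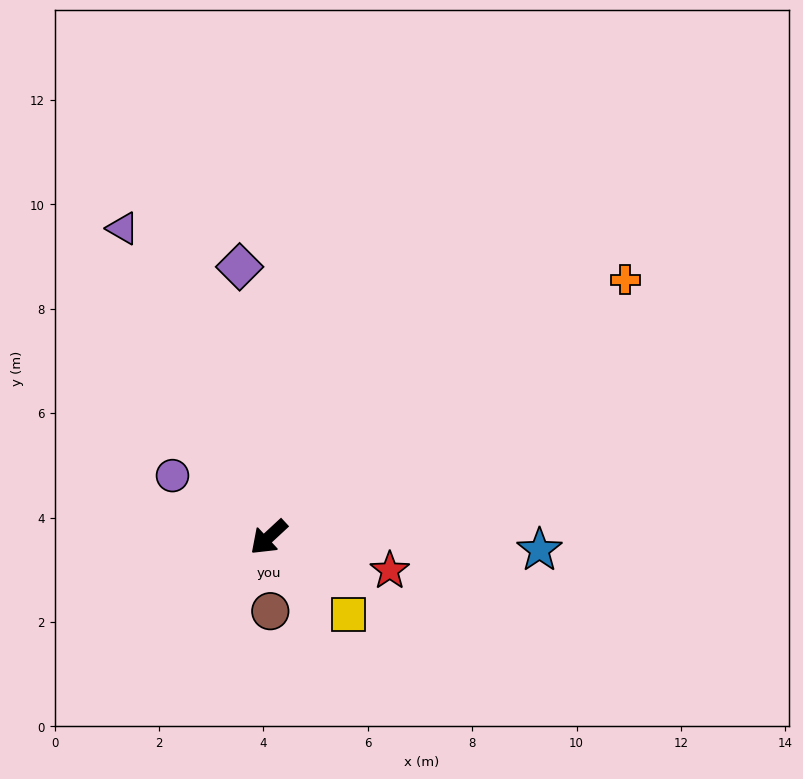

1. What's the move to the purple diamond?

turn right 127°, forward 5.2 m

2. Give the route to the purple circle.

turn right 75°, forward 2.2 m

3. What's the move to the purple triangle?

turn right 108°, forward 6.5 m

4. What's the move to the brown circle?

turn left 48°, forward 1.4 m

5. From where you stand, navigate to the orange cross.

turn left 173°, forward 8.4 m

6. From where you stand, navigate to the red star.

turn left 122°, forward 2.4 m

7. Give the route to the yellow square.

turn left 93°, forward 2.1 m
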